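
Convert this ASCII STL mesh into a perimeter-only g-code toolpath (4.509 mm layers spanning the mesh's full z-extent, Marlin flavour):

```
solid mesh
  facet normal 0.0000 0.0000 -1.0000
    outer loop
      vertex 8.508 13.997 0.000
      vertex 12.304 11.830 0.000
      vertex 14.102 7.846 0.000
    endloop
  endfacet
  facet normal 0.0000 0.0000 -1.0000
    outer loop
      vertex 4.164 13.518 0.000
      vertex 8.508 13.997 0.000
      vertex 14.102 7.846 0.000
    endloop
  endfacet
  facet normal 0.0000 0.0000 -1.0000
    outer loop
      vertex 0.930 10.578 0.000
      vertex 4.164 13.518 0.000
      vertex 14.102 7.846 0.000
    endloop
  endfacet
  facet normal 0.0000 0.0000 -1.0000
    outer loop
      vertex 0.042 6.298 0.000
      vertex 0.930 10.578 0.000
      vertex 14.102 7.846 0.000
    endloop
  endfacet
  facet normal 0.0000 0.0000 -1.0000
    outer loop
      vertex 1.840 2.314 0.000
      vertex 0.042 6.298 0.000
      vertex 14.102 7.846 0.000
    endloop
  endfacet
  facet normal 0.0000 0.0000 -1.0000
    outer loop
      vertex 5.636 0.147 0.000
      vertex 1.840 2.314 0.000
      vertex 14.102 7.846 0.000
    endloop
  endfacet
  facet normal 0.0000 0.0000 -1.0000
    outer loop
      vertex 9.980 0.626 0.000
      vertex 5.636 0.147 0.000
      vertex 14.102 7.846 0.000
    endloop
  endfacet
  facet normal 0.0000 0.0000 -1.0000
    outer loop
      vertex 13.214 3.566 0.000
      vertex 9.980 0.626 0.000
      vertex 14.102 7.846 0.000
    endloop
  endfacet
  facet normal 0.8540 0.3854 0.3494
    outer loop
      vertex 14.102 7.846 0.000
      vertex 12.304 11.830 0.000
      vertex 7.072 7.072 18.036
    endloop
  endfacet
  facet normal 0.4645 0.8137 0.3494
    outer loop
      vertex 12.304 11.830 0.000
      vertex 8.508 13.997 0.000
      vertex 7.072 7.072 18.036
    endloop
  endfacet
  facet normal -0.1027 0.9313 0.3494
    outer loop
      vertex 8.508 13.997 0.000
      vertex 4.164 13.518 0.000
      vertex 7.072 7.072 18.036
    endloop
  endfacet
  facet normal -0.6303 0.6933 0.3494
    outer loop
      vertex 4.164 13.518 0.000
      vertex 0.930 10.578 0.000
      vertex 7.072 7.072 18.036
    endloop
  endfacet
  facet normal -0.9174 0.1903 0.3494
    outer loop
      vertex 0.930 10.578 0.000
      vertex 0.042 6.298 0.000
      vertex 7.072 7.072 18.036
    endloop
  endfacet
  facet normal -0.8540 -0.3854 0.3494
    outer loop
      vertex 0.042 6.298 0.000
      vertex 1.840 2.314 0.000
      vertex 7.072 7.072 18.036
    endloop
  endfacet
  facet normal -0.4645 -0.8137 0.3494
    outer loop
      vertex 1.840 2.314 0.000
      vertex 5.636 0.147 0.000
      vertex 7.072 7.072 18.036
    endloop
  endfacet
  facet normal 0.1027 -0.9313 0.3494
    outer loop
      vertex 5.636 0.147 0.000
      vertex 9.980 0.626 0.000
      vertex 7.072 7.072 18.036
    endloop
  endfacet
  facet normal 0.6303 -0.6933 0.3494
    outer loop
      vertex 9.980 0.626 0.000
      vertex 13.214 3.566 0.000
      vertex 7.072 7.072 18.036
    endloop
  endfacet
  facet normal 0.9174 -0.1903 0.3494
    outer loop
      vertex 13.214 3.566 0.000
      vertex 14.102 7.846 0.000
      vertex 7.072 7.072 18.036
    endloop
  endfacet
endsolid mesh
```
; perimeter-only toolpath
G21 ; units = mm
G90 ; absolute positioning
G28 ; home
; layer 1
G0 Z4.509
G0 X12.345 Y7.652
G1 X10.996 Y10.641
G1 X8.149 Y12.266
G1 X4.891 Y11.907
G1 X2.466 Y9.701
G1 X1.800 Y6.491
G1 X3.148 Y3.503
G1 X5.995 Y1.878
G1 X9.253 Y2.237
G1 X11.679 Y4.442
G1 X12.345 Y7.652
; layer 2
G0 Z9.018
G0 X10.587 Y7.459
G1 X9.688 Y9.451
G1 X7.790 Y10.534
G1 X5.618 Y10.295
G1 X4.001 Y8.825
G1 X3.557 Y6.685
G1 X4.456 Y4.693
G1 X6.354 Y3.610
G1 X8.526 Y3.849
G1 X10.143 Y5.319
G1 X10.587 Y7.459
; layer 3
G0 Z13.527
G0 X8.829 Y7.266
G1 X8.380 Y8.261
G1 X7.431 Y8.803
G1 X6.345 Y8.684
G1 X5.537 Y7.949
G1 X5.315 Y6.879
G1 X5.764 Y5.883
G1 X6.713 Y5.341
G1 X7.799 Y5.461
G1 X8.607 Y6.196
G1 X8.829 Y7.266
M2 ; end

The solid is a regular 10-sided pyramid, base circumscribed radius ≈ 7.07 mm, apex at z ≈ 18 mm. Slicing at Δz = 4.509 mm — 4 equal slices spanning the solid's height, so layer i sits at z = i·h/4 — gives 3 non-empty perimeters. Each is a 10-segment closed polygon; G0 lifts to the layer z and rapids to the start vertex, then G1 traces the edges. The cross-section shrinks linearly with z (the slice at the apex is degenerate and omitted).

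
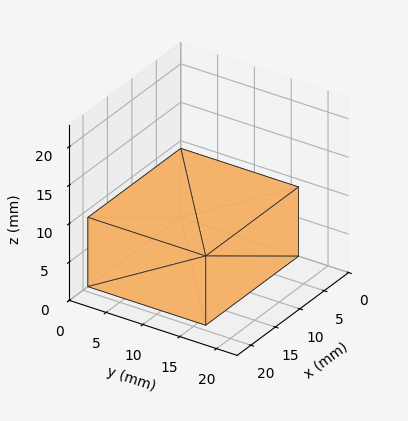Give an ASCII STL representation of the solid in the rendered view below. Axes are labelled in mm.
Reading the render: the shape is a rectangular box, roughly 19 × 16 mm footprint and 9 mm tall (dimensions read to the nearest mm from the axis ticks). For the STL, each face is triangulated and given an outward normal.

solid part
  facet normal 0.0000 0.0000 -1.0000
    outer loop
      vertex 19.000 16.000 0.000
      vertex 19.000 0.000 0.000
      vertex 0.000 0.000 0.000
    endloop
  endfacet
  facet normal 0.0000 0.0000 -1.0000
    outer loop
      vertex 0.000 16.000 0.000
      vertex 19.000 16.000 0.000
      vertex 0.000 0.000 0.000
    endloop
  endfacet
  facet normal 0.0000 0.0000 1.0000
    outer loop
      vertex 0.000 0.000 9.000
      vertex 19.000 0.000 9.000
      vertex 19.000 16.000 9.000
    endloop
  endfacet
  facet normal 0.0000 0.0000 1.0000
    outer loop
      vertex 0.000 0.000 9.000
      vertex 19.000 16.000 9.000
      vertex 0.000 16.000 9.000
    endloop
  endfacet
  facet normal 0.0000 -1.0000 0.0000
    outer loop
      vertex 0.000 0.000 0.000
      vertex 19.000 0.000 0.000
      vertex 19.000 0.000 9.000
    endloop
  endfacet
  facet normal 0.0000 -1.0000 0.0000
    outer loop
      vertex 0.000 0.000 0.000
      vertex 19.000 0.000 9.000
      vertex 0.000 0.000 9.000
    endloop
  endfacet
  facet normal 0.0000 1.0000 0.0000
    outer loop
      vertex 19.000 16.000 9.000
      vertex 19.000 16.000 0.000
      vertex 0.000 16.000 0.000
    endloop
  endfacet
  facet normal 0.0000 1.0000 0.0000
    outer loop
      vertex 0.000 16.000 9.000
      vertex 19.000 16.000 9.000
      vertex 0.000 16.000 0.000
    endloop
  endfacet
  facet normal -1.0000 0.0000 0.0000
    outer loop
      vertex 0.000 16.000 9.000
      vertex 0.000 16.000 0.000
      vertex 0.000 0.000 0.000
    endloop
  endfacet
  facet normal -1.0000 0.0000 0.0000
    outer loop
      vertex 0.000 0.000 9.000
      vertex 0.000 16.000 9.000
      vertex 0.000 0.000 0.000
    endloop
  endfacet
  facet normal 1.0000 0.0000 0.0000
    outer loop
      vertex 19.000 0.000 0.000
      vertex 19.000 16.000 0.000
      vertex 19.000 16.000 9.000
    endloop
  endfacet
  facet normal 1.0000 0.0000 0.0000
    outer loop
      vertex 19.000 0.000 0.000
      vertex 19.000 16.000 9.000
      vertex 19.000 0.000 9.000
    endloop
  endfacet
endsolid part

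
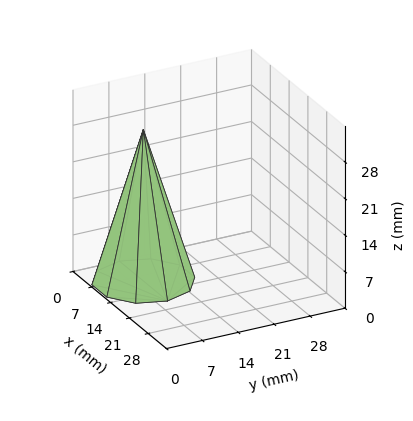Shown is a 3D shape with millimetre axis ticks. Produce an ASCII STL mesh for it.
Reading the render: the shape is a regular 10-sided pyramid, base circumscribed radius ≈ 9 mm, apex at z ≈ 29 mm (dimensions read to the nearest mm from the axis ticks). For the STL, each face is triangulated and given an outward normal.

solid part
  facet normal 0.0000 0.0000 -1.0000
    outer loop
      vertex 11.78 17.56 0.00
      vertex 16.28 14.29 0.00
      vertex 18.00 9.00 0.00
    endloop
  endfacet
  facet normal 0.0000 0.0000 -1.0000
    outer loop
      vertex 6.22 17.56 0.00
      vertex 11.78 17.56 0.00
      vertex 18.00 9.00 0.00
    endloop
  endfacet
  facet normal 0.0000 0.0000 -1.0000
    outer loop
      vertex 1.72 14.29 0.00
      vertex 6.22 17.56 0.00
      vertex 18.00 9.00 0.00
    endloop
  endfacet
  facet normal 0.0000 0.0000 -1.0000
    outer loop
      vertex 0.00 9.00 0.00
      vertex 1.72 14.29 0.00
      vertex 18.00 9.00 0.00
    endloop
  endfacet
  facet normal 0.0000 0.0000 -1.0000
    outer loop
      vertex 1.72 3.71 0.00
      vertex 0.00 9.00 0.00
      vertex 18.00 9.00 0.00
    endloop
  endfacet
  facet normal 0.0000 0.0000 -1.0000
    outer loop
      vertex 6.22 0.44 0.00
      vertex 1.72 3.71 0.00
      vertex 18.00 9.00 0.00
    endloop
  endfacet
  facet normal 0.0000 0.0000 -1.0000
    outer loop
      vertex 11.78 0.44 0.00
      vertex 6.22 0.44 0.00
      vertex 18.00 9.00 0.00
    endloop
  endfacet
  facet normal 0.0000 0.0000 -1.0000
    outer loop
      vertex 16.28 3.71 0.00
      vertex 11.78 0.44 0.00
      vertex 18.00 9.00 0.00
    endloop
  endfacet
  facet normal 0.9121 0.2966 0.2831
    outer loop
      vertex 18.00 9.00 0.00
      vertex 16.28 14.29 0.00
      vertex 9.00 9.00 29.00
    endloop
  endfacet
  facet normal 0.5638 0.7759 0.2831
    outer loop
      vertex 16.28 14.29 0.00
      vertex 11.78 17.56 0.00
      vertex 9.00 9.00 29.00
    endloop
  endfacet
  facet normal 0.0000 0.9591 0.2831
    outer loop
      vertex 11.78 17.56 0.00
      vertex 6.22 17.56 0.00
      vertex 9.00 9.00 29.00
    endloop
  endfacet
  facet normal -0.5638 0.7759 0.2831
    outer loop
      vertex 6.22 17.56 0.00
      vertex 1.72 14.29 0.00
      vertex 9.00 9.00 29.00
    endloop
  endfacet
  facet normal -0.9121 0.2966 0.2831
    outer loop
      vertex 1.72 14.29 0.00
      vertex 0.00 9.00 0.00
      vertex 9.00 9.00 29.00
    endloop
  endfacet
  facet normal -0.9121 -0.2966 0.2831
    outer loop
      vertex 0.00 9.00 0.00
      vertex 1.72 3.71 0.00
      vertex 9.00 9.00 29.00
    endloop
  endfacet
  facet normal -0.5638 -0.7759 0.2831
    outer loop
      vertex 1.72 3.71 0.00
      vertex 6.22 0.44 0.00
      vertex 9.00 9.00 29.00
    endloop
  endfacet
  facet normal 0.0000 -0.9591 0.2831
    outer loop
      vertex 6.22 0.44 0.00
      vertex 11.78 0.44 0.00
      vertex 9.00 9.00 29.00
    endloop
  endfacet
  facet normal 0.5638 -0.7759 0.2831
    outer loop
      vertex 11.78 0.44 0.00
      vertex 16.28 3.71 0.00
      vertex 9.00 9.00 29.00
    endloop
  endfacet
  facet normal 0.9121 -0.2966 0.2831
    outer loop
      vertex 16.28 3.71 0.00
      vertex 18.00 9.00 0.00
      vertex 9.00 9.00 29.00
    endloop
  endfacet
endsolid part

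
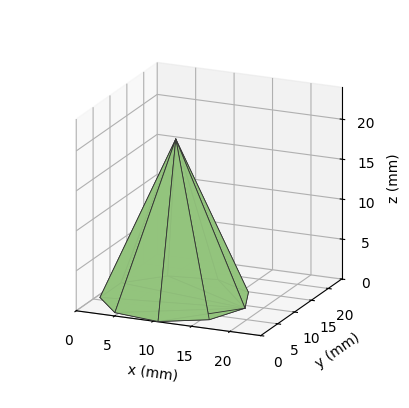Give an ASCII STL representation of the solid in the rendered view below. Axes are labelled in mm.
Reading the render: the shape is a regular 9-sided pyramid, base circumscribed radius ≈ 9 mm, apex at z ≈ 20 mm (dimensions read to the nearest mm from the axis ticks). For the STL, each face is triangulated and given an outward normal.

solid part
  facet normal 0.0000 0.0000 -1.0000
    outer loop
      vertex 10.6 17.9 0.0
      vertex 15.9 14.8 0.0
      vertex 18.0 9.0 0.0
    endloop
  endfacet
  facet normal 0.0000 0.0000 -1.0000
    outer loop
      vertex 4.5 16.8 0.0
      vertex 10.6 17.9 0.0
      vertex 18.0 9.0 0.0
    endloop
  endfacet
  facet normal 0.0000 0.0000 -1.0000
    outer loop
      vertex 0.5 12.1 0.0
      vertex 4.5 16.8 0.0
      vertex 18.0 9.0 0.0
    endloop
  endfacet
  facet normal 0.0000 0.0000 -1.0000
    outer loop
      vertex 0.5 5.9 0.0
      vertex 0.5 12.1 0.0
      vertex 18.0 9.0 0.0
    endloop
  endfacet
  facet normal 0.0000 0.0000 -1.0000
    outer loop
      vertex 4.5 1.2 0.0
      vertex 0.5 5.9 0.0
      vertex 18.0 9.0 0.0
    endloop
  endfacet
  facet normal 0.0000 0.0000 -1.0000
    outer loop
      vertex 10.6 0.1 0.0
      vertex 4.5 1.2 0.0
      vertex 18.0 9.0 0.0
    endloop
  endfacet
  facet normal 0.0000 0.0000 -1.0000
    outer loop
      vertex 15.9 3.2 0.0
      vertex 10.6 0.1 0.0
      vertex 18.0 9.0 0.0
    endloop
  endfacet
  facet normal 0.8659 0.3135 0.3897
    outer loop
      vertex 18.0 9.0 0.0
      vertex 15.9 14.8 0.0
      vertex 9.0 9.0 20.0
    endloop
  endfacet
  facet normal 0.4647 0.7946 0.3908
    outer loop
      vertex 15.9 14.8 0.0
      vertex 10.6 17.9 0.0
      vertex 9.0 9.0 20.0
    endloop
  endfacet
  facet normal -0.1634 0.9061 0.3902
    outer loop
      vertex 10.6 17.9 0.0
      vertex 4.5 16.8 0.0
      vertex 9.0 9.0 20.0
    endloop
  endfacet
  facet normal -0.7011 0.5967 0.3904
    outer loop
      vertex 4.5 16.8 0.0
      vertex 0.5 12.1 0.0
      vertex 9.0 9.0 20.0
    endloop
  endfacet
  facet normal -0.9203 0.0000 0.3911
    outer loop
      vertex 0.5 12.1 0.0
      vertex 0.5 5.9 0.0
      vertex 9.0 9.0 20.0
    endloop
  endfacet
  facet normal -0.7011 -0.5967 0.3904
    outer loop
      vertex 0.5 5.9 0.0
      vertex 4.5 1.2 0.0
      vertex 9.0 9.0 20.0
    endloop
  endfacet
  facet normal -0.1634 -0.9061 0.3902
    outer loop
      vertex 4.5 1.2 0.0
      vertex 10.6 0.1 0.0
      vertex 9.0 9.0 20.0
    endloop
  endfacet
  facet normal 0.4647 -0.7946 0.3908
    outer loop
      vertex 10.6 0.1 0.0
      vertex 15.9 3.2 0.0
      vertex 9.0 9.0 20.0
    endloop
  endfacet
  facet normal 0.8659 -0.3135 0.3897
    outer loop
      vertex 15.9 3.2 0.0
      vertex 18.0 9.0 0.0
      vertex 9.0 9.0 20.0
    endloop
  endfacet
endsolid part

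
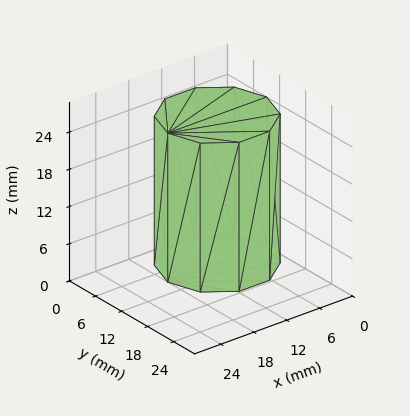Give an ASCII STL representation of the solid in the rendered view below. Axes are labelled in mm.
Reading the render: the shape is a regular 10-sided prism (a cylinder approximated with 10 flat sides), circumscribed radius ≈ 9 mm, height ≈ 24 mm (dimensions read to the nearest mm from the axis ticks). For the STL, each face is triangulated and given an outward normal.

solid part
  facet normal 0.0000 0.0000 -1.0000
    outer loop
      vertex 11.781 17.560 0.000
      vertex 16.281 14.290 0.000
      vertex 18.000 9.000 0.000
    endloop
  endfacet
  facet normal 0.0000 0.0000 -1.0000
    outer loop
      vertex 6.219 17.560 0.000
      vertex 11.781 17.560 0.000
      vertex 18.000 9.000 0.000
    endloop
  endfacet
  facet normal 0.0000 0.0000 -1.0000
    outer loop
      vertex 1.719 14.290 0.000
      vertex 6.219 17.560 0.000
      vertex 18.000 9.000 0.000
    endloop
  endfacet
  facet normal 0.0000 0.0000 -1.0000
    outer loop
      vertex 0.000 9.000 0.000
      vertex 1.719 14.290 0.000
      vertex 18.000 9.000 0.000
    endloop
  endfacet
  facet normal 0.0000 0.0000 -1.0000
    outer loop
      vertex 1.719 3.710 0.000
      vertex 0.000 9.000 0.000
      vertex 18.000 9.000 0.000
    endloop
  endfacet
  facet normal 0.0000 0.0000 -1.0000
    outer loop
      vertex 6.219 0.440 0.000
      vertex 1.719 3.710 0.000
      vertex 18.000 9.000 0.000
    endloop
  endfacet
  facet normal 0.0000 0.0000 -1.0000
    outer loop
      vertex 11.781 0.440 0.000
      vertex 6.219 0.440 0.000
      vertex 18.000 9.000 0.000
    endloop
  endfacet
  facet normal 0.0000 0.0000 -1.0000
    outer loop
      vertex 16.281 3.710 0.000
      vertex 11.781 0.440 0.000
      vertex 18.000 9.000 0.000
    endloop
  endfacet
  facet normal 0.0000 0.0000 1.0000
    outer loop
      vertex 18.000 9.000 24.000
      vertex 16.281 14.290 24.000
      vertex 11.781 17.560 24.000
    endloop
  endfacet
  facet normal 0.0000 0.0000 1.0000
    outer loop
      vertex 18.000 9.000 24.000
      vertex 11.781 17.560 24.000
      vertex 6.219 17.560 24.000
    endloop
  endfacet
  facet normal 0.0000 0.0000 1.0000
    outer loop
      vertex 18.000 9.000 24.000
      vertex 6.219 17.560 24.000
      vertex 1.719 14.290 24.000
    endloop
  endfacet
  facet normal 0.0000 0.0000 1.0000
    outer loop
      vertex 18.000 9.000 24.000
      vertex 1.719 14.290 24.000
      vertex 0.000 9.000 24.000
    endloop
  endfacet
  facet normal 0.0000 0.0000 1.0000
    outer loop
      vertex 18.000 9.000 24.000
      vertex 0.000 9.000 24.000
      vertex 1.719 3.710 24.000
    endloop
  endfacet
  facet normal 0.0000 0.0000 1.0000
    outer loop
      vertex 18.000 9.000 24.000
      vertex 1.719 3.710 24.000
      vertex 6.219 0.440 24.000
    endloop
  endfacet
  facet normal 0.0000 0.0000 1.0000
    outer loop
      vertex 18.000 9.000 24.000
      vertex 6.219 0.440 24.000
      vertex 11.781 0.440 24.000
    endloop
  endfacet
  facet normal 0.0000 0.0000 1.0000
    outer loop
      vertex 18.000 9.000 24.000
      vertex 11.781 0.440 24.000
      vertex 16.281 3.710 24.000
    endloop
  endfacet
  facet normal 0.9510 0.3090 0.0000
    outer loop
      vertex 18.000 9.000 0.000
      vertex 16.281 14.290 0.000
      vertex 16.281 14.290 24.000
    endloop
  endfacet
  facet normal 0.9510 0.3090 0.0000
    outer loop
      vertex 18.000 9.000 0.000
      vertex 16.281 14.290 24.000
      vertex 18.000 9.000 24.000
    endloop
  endfacet
  facet normal 0.5879 0.8090 0.0000
    outer loop
      vertex 16.281 14.290 0.000
      vertex 11.781 17.560 0.000
      vertex 11.781 17.560 24.000
    endloop
  endfacet
  facet normal 0.5879 0.8090 0.0000
    outer loop
      vertex 16.281 14.290 0.000
      vertex 11.781 17.560 24.000
      vertex 16.281 14.290 24.000
    endloop
  endfacet
  facet normal 0.0000 1.0000 0.0000
    outer loop
      vertex 11.781 17.560 0.000
      vertex 6.219 17.560 0.000
      vertex 6.219 17.560 24.000
    endloop
  endfacet
  facet normal 0.0000 1.0000 0.0000
    outer loop
      vertex 11.781 17.560 0.000
      vertex 6.219 17.560 24.000
      vertex 11.781 17.560 24.000
    endloop
  endfacet
  facet normal -0.5879 0.8090 0.0000
    outer loop
      vertex 6.219 17.560 0.000
      vertex 1.719 14.290 0.000
      vertex 1.719 14.290 24.000
    endloop
  endfacet
  facet normal -0.5879 0.8090 0.0000
    outer loop
      vertex 6.219 17.560 0.000
      vertex 1.719 14.290 24.000
      vertex 6.219 17.560 24.000
    endloop
  endfacet
  facet normal -0.9510 0.3090 0.0000
    outer loop
      vertex 1.719 14.290 0.000
      vertex 0.000 9.000 0.000
      vertex 0.000 9.000 24.000
    endloop
  endfacet
  facet normal -0.9510 0.3090 0.0000
    outer loop
      vertex 1.719 14.290 0.000
      vertex 0.000 9.000 24.000
      vertex 1.719 14.290 24.000
    endloop
  endfacet
  facet normal -0.9510 -0.3090 0.0000
    outer loop
      vertex 0.000 9.000 0.000
      vertex 1.719 3.710 0.000
      vertex 1.719 3.710 24.000
    endloop
  endfacet
  facet normal -0.9510 -0.3090 0.0000
    outer loop
      vertex 0.000 9.000 0.000
      vertex 1.719 3.710 24.000
      vertex 0.000 9.000 24.000
    endloop
  endfacet
  facet normal -0.5879 -0.8090 0.0000
    outer loop
      vertex 1.719 3.710 0.000
      vertex 6.219 0.440 0.000
      vertex 6.219 0.440 24.000
    endloop
  endfacet
  facet normal -0.5879 -0.8090 0.0000
    outer loop
      vertex 1.719 3.710 0.000
      vertex 6.219 0.440 24.000
      vertex 1.719 3.710 24.000
    endloop
  endfacet
  facet normal 0.0000 -1.0000 0.0000
    outer loop
      vertex 6.219 0.440 0.000
      vertex 11.781 0.440 0.000
      vertex 11.781 0.440 24.000
    endloop
  endfacet
  facet normal 0.0000 -1.0000 0.0000
    outer loop
      vertex 6.219 0.440 0.000
      vertex 11.781 0.440 24.000
      vertex 6.219 0.440 24.000
    endloop
  endfacet
  facet normal 0.5879 -0.8090 0.0000
    outer loop
      vertex 11.781 0.440 0.000
      vertex 16.281 3.710 0.000
      vertex 16.281 3.710 24.000
    endloop
  endfacet
  facet normal 0.5879 -0.8090 0.0000
    outer loop
      vertex 11.781 0.440 0.000
      vertex 16.281 3.710 24.000
      vertex 11.781 0.440 24.000
    endloop
  endfacet
  facet normal 0.9510 -0.3090 0.0000
    outer loop
      vertex 16.281 3.710 0.000
      vertex 18.000 9.000 0.000
      vertex 18.000 9.000 24.000
    endloop
  endfacet
  facet normal 0.9510 -0.3090 0.0000
    outer loop
      vertex 16.281 3.710 0.000
      vertex 18.000 9.000 24.000
      vertex 16.281 3.710 24.000
    endloop
  endfacet
endsolid part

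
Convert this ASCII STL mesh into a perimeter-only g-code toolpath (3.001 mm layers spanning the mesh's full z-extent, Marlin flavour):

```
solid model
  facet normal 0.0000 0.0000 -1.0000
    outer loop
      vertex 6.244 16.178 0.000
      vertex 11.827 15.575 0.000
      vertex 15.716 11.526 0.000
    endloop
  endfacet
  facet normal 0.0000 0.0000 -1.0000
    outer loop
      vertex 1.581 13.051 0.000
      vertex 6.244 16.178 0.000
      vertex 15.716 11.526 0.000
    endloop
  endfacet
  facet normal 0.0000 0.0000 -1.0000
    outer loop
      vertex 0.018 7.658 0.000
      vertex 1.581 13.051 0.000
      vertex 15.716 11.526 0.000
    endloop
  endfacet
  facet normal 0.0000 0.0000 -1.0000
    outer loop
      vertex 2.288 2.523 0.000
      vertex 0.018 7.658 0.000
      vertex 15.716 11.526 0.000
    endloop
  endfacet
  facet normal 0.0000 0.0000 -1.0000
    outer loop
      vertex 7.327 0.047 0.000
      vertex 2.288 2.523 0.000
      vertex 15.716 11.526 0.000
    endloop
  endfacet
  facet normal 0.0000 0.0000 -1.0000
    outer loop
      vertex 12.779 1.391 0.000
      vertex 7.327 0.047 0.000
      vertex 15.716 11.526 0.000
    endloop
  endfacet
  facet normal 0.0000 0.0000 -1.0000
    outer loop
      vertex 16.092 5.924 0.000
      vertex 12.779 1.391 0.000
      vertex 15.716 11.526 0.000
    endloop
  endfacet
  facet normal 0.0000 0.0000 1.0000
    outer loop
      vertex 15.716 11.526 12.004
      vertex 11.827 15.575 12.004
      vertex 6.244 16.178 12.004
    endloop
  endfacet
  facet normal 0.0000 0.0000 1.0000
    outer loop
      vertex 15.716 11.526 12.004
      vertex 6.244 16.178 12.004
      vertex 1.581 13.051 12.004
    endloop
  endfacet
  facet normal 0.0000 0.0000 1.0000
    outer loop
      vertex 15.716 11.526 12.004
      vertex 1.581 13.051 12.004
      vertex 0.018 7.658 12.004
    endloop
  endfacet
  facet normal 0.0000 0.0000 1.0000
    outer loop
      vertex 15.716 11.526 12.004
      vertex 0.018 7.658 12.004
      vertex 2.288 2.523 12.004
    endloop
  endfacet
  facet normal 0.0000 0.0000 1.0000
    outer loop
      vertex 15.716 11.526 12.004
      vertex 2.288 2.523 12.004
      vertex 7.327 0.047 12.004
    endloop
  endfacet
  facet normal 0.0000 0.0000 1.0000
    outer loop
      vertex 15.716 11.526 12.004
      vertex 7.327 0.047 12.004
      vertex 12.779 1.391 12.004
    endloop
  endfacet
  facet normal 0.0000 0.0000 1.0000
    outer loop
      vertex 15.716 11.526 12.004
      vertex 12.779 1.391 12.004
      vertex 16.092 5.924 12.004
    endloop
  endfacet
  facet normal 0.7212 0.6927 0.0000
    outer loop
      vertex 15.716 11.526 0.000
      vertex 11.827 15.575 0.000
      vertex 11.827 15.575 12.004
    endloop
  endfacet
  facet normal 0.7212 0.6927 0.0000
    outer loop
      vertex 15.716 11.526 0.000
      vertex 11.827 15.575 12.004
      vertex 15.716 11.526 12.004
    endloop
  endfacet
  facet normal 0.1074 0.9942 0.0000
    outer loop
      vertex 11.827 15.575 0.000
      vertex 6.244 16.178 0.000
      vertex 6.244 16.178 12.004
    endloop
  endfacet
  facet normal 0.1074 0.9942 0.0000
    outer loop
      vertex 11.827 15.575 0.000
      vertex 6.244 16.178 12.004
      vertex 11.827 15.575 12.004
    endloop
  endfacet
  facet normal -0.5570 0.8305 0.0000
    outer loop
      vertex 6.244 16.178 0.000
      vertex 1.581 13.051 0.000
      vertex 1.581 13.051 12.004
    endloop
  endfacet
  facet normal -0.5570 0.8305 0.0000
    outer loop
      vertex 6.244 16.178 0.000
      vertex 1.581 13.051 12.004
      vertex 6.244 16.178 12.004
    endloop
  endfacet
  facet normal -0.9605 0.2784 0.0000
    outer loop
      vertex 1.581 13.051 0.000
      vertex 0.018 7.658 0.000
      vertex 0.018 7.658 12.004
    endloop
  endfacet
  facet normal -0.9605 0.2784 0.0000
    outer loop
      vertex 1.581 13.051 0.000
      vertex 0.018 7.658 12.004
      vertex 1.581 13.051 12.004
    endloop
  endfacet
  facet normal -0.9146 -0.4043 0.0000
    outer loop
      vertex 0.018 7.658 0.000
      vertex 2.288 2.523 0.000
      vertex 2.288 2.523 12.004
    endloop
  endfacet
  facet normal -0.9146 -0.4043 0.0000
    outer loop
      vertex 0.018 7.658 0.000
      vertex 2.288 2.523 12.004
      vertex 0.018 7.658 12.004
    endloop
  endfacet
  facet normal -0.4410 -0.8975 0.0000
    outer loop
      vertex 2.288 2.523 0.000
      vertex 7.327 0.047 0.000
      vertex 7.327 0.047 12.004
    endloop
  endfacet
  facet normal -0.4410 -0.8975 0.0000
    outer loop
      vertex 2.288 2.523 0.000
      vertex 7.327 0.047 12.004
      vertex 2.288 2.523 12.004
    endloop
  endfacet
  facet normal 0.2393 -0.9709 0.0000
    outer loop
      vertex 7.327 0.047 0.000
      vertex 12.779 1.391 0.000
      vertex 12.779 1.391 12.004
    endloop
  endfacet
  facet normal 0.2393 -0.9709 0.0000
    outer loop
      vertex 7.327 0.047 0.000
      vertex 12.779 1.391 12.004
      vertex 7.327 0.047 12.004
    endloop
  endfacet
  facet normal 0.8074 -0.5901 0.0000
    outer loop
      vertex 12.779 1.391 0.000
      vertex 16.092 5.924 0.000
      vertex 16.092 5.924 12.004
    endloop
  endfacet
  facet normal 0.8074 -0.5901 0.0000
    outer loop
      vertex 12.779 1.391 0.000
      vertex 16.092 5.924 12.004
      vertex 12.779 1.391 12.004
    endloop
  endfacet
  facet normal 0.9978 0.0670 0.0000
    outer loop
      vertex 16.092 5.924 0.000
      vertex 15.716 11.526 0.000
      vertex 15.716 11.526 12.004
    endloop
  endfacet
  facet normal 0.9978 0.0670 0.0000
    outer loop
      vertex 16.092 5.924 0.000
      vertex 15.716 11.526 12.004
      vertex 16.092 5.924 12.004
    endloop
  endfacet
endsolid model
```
; perimeter-only toolpath
G21 ; units = mm
G90 ; absolute positioning
G28 ; home
; layer 1
G0 Z3.001
G0 X15.716 Y11.526
G1 X11.827 Y15.575
G1 X6.244 Y16.178
G1 X1.581 Y13.051
G1 X0.018 Y7.658
G1 X2.288 Y2.523
G1 X7.327 Y0.047
G1 X12.779 Y1.391
G1 X16.092 Y5.924
G1 X15.716 Y11.526
; layer 2
G0 Z6.002
G0 X15.716 Y11.526
G1 X11.827 Y15.575
G1 X6.244 Y16.178
G1 X1.581 Y13.051
G1 X0.018 Y7.658
G1 X2.288 Y2.523
G1 X7.327 Y0.047
G1 X12.779 Y1.391
G1 X16.092 Y5.924
G1 X15.716 Y11.526
; layer 3
G0 Z9.003
G0 X15.716 Y11.526
G1 X11.827 Y15.575
G1 X6.244 Y16.178
G1 X1.581 Y13.051
G1 X0.018 Y7.658
G1 X2.288 Y2.523
G1 X7.327 Y0.047
G1 X12.779 Y1.391
G1 X16.092 Y5.924
G1 X15.716 Y11.526
; layer 4
G0 Z12.004
G0 X15.716 Y11.526
G1 X11.827 Y15.575
G1 X6.244 Y16.178
G1 X1.581 Y13.051
G1 X0.018 Y7.658
G1 X2.288 Y2.523
G1 X7.327 Y0.047
G1 X12.779 Y1.391
G1 X16.092 Y5.924
G1 X15.716 Y11.526
M2 ; end

The solid is a regular 9-sided prism (a cylinder approximated with 9 flat sides), circumscribed radius ≈ 8.21 mm, height ≈ 12 mm. Slicing at Δz = 3.001 mm — 4 equal slices spanning the solid's height, so layer i sits at z = i·h/4 — gives 4 non-empty perimeters. Each is a 9-segment closed polygon; G0 lifts to the layer z and rapids to the start vertex, then G1 traces the edges.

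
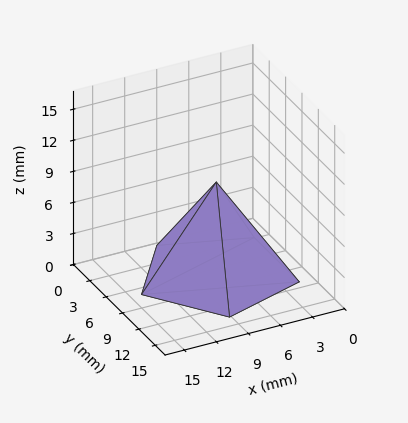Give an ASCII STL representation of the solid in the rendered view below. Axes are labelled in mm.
Reading the render: the shape is a regular 5-sided pyramid, base circumscribed radius ≈ 7 mm, apex at z ≈ 9 mm (dimensions read to the nearest mm from the axis ticks). For the STL, each face is triangulated and given an outward normal.

solid part
  facet normal 0.0000 0.0000 -1.0000
    outer loop
      vertex 1.337 11.114 0.000
      vertex 9.163 13.657 0.000
      vertex 14.000 7.000 0.000
    endloop
  endfacet
  facet normal 0.0000 0.0000 -1.0000
    outer loop
      vertex 1.337 2.886 0.000
      vertex 1.337 11.114 0.000
      vertex 14.000 7.000 0.000
    endloop
  endfacet
  facet normal 0.0000 0.0000 -1.0000
    outer loop
      vertex 9.163 0.343 0.000
      vertex 1.337 2.886 0.000
      vertex 14.000 7.000 0.000
    endloop
  endfacet
  facet normal 0.6847 0.4975 0.5326
    outer loop
      vertex 14.000 7.000 0.000
      vertex 9.163 13.657 0.000
      vertex 7.000 7.000 9.000
    endloop
  endfacet
  facet normal -0.2616 0.8050 0.5325
    outer loop
      vertex 9.163 13.657 0.000
      vertex 1.337 11.114 0.000
      vertex 7.000 7.000 9.000
    endloop
  endfacet
  facet normal -0.8464 0.0000 0.5326
    outer loop
      vertex 1.337 11.114 0.000
      vertex 1.337 2.886 0.000
      vertex 7.000 7.000 9.000
    endloop
  endfacet
  facet normal -0.2616 -0.8050 0.5325
    outer loop
      vertex 1.337 2.886 0.000
      vertex 9.163 0.343 0.000
      vertex 7.000 7.000 9.000
    endloop
  endfacet
  facet normal 0.6847 -0.4975 0.5326
    outer loop
      vertex 9.163 0.343 0.000
      vertex 14.000 7.000 0.000
      vertex 7.000 7.000 9.000
    endloop
  endfacet
endsolid part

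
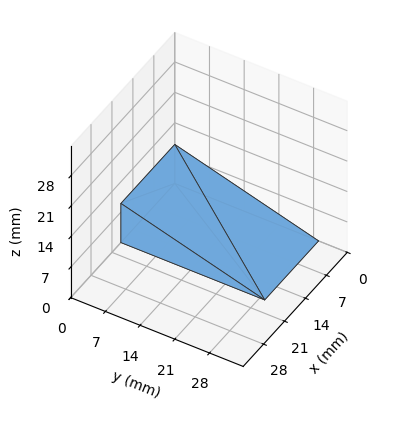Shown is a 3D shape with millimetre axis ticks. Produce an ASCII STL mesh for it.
Reading the render: the shape is a wedge (ramp): 18 × 29 mm base, rising to 9 mm along the y=0 edge and sloping linearly to z=0 at y=29 (dimensions read to the nearest mm from the axis ticks). For the STL, each face is triangulated and given an outward normal.

solid part
  facet normal 0.0000 0.0000 -1.0000
    outer loop
      vertex 18.0 29.0 0.0
      vertex 18.0 0.0 0.0
      vertex 0.0 0.0 0.0
    endloop
  endfacet
  facet normal 0.0000 0.0000 -1.0000
    outer loop
      vertex 0.0 29.0 0.0
      vertex 18.0 29.0 0.0
      vertex 0.0 0.0 0.0
    endloop
  endfacet
  facet normal 0.0000 -1.0000 0.0000
    outer loop
      vertex 0.0 0.0 0.0
      vertex 18.0 0.0 0.0
      vertex 18.0 0.0 9.0
    endloop
  endfacet
  facet normal 0.0000 -1.0000 0.0000
    outer loop
      vertex 0.0 0.0 0.0
      vertex 18.0 0.0 9.0
      vertex 0.0 0.0 9.0
    endloop
  endfacet
  facet normal 0.0000 0.2964 0.9551
    outer loop
      vertex 0.0 0.0 9.0
      vertex 18.0 0.0 9.0
      vertex 18.0 29.0 0.0
    endloop
  endfacet
  facet normal 0.0000 0.2964 0.9551
    outer loop
      vertex 0.0 0.0 9.0
      vertex 18.0 29.0 0.0
      vertex 0.0 29.0 0.0
    endloop
  endfacet
  facet normal -1.0000 0.0000 0.0000
    outer loop
      vertex 0.0 0.0 9.0
      vertex 0.0 29.0 0.0
      vertex 0.0 0.0 0.0
    endloop
  endfacet
  facet normal 1.0000 0.0000 0.0000
    outer loop
      vertex 18.0 0.0 0.0
      vertex 18.0 29.0 0.0
      vertex 18.0 0.0 9.0
    endloop
  endfacet
endsolid part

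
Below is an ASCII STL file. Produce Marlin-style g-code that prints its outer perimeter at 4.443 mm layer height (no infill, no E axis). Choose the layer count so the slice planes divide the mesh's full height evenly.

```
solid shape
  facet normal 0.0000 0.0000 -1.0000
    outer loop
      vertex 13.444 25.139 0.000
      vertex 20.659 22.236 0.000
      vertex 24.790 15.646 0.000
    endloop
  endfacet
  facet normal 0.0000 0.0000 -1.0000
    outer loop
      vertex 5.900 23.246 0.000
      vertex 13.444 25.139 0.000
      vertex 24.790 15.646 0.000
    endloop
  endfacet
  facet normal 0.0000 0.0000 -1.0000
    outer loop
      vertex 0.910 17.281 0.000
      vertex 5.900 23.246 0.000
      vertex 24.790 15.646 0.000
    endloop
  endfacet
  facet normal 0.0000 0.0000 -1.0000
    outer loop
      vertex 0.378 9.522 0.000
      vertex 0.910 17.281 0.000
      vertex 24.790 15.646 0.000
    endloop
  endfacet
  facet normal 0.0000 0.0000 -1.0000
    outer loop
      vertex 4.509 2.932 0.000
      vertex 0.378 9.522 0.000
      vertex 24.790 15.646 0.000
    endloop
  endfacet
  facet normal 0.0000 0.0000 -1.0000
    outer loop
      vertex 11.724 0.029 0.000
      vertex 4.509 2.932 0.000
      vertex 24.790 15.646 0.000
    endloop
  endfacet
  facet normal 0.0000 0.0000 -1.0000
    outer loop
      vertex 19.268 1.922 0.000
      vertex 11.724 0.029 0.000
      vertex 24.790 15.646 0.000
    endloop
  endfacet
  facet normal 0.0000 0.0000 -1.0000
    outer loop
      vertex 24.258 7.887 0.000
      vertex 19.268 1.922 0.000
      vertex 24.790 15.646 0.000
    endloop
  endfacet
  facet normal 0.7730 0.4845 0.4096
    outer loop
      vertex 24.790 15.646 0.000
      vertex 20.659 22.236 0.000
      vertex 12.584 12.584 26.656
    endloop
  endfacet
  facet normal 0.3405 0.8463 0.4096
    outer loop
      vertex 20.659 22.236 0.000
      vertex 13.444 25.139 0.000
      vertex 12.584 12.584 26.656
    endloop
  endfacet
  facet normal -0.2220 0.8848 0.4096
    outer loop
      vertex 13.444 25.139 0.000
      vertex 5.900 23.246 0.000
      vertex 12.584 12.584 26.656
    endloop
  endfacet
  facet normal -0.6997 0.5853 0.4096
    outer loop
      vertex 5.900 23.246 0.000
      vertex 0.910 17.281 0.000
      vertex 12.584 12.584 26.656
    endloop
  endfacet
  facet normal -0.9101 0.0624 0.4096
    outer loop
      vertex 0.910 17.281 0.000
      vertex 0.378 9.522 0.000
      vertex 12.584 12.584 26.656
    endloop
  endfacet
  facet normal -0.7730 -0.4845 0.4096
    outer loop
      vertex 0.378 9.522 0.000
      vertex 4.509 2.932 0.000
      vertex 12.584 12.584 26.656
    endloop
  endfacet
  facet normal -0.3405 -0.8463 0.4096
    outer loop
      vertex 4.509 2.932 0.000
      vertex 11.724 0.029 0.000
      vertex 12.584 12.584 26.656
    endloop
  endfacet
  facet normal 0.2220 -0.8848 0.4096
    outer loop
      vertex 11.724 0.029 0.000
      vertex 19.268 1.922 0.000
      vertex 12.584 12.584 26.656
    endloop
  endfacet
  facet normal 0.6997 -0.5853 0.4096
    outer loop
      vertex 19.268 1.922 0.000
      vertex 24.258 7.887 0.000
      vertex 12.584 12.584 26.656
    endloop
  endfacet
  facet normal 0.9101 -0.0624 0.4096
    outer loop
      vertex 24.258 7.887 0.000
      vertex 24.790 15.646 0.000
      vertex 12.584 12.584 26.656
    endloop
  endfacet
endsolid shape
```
; perimeter-only toolpath
G21 ; units = mm
G90 ; absolute positioning
G28 ; home
; layer 1
G0 Z4.443
G0 X22.756 Y15.136
G1 X19.313 Y20.627
G1 X13.301 Y23.046
G1 X7.014 Y21.469
G1 X2.856 Y16.498
G1 X2.412 Y10.032
G1 X5.855 Y4.541
G1 X11.867 Y2.122
G1 X18.154 Y3.699
G1 X22.312 Y8.670
G1 X22.756 Y15.136
; layer 2
G0 Z8.885
G0 X20.721 Y14.625
G1 X17.967 Y19.019
G1 X13.157 Y20.954
G1 X8.128 Y19.692
G1 X4.801 Y15.715
G1 X4.447 Y10.543
G1 X7.201 Y6.149
G1 X12.011 Y4.214
G1 X17.040 Y5.476
G1 X20.367 Y9.453
G1 X20.721 Y14.625
; layer 3
G0 Z13.328
G0 X18.687 Y14.115
G1 X16.621 Y17.410
G1 X13.014 Y18.861
G1 X9.242 Y17.915
G1 X6.747 Y14.932
G1 X6.481 Y11.053
G1 X8.546 Y7.758
G1 X12.154 Y6.306
G1 X15.926 Y7.253
G1 X18.421 Y10.236
G1 X18.687 Y14.115
; layer 4
G0 Z17.771
G0 X16.653 Y13.605
G1 X15.276 Y15.801
G1 X12.871 Y16.769
G1 X10.356 Y16.138
G1 X8.693 Y14.150
G1 X8.515 Y11.563
G1 X9.892 Y9.367
G1 X12.297 Y8.399
G1 X14.812 Y9.030
G1 X16.475 Y11.018
G1 X16.653 Y13.605
; layer 5
G0 Z22.213
G0 X14.618 Y13.094
G1 X13.930 Y14.193
G1 X12.727 Y14.676
G1 X11.470 Y14.361
G1 X10.638 Y13.367
G1 X10.550 Y12.074
G1 X11.238 Y10.975
G1 X12.441 Y10.492
G1 X13.698 Y10.807
G1 X14.530 Y11.801
G1 X14.618 Y13.094
M2 ; end

The solid is a regular 10-sided pyramid, base circumscribed radius ≈ 12.6 mm, apex at z ≈ 26.7 mm. Slicing at Δz = 4.443 mm — 6 equal slices spanning the solid's height, so layer i sits at z = i·h/6 — gives 5 non-empty perimeters. Each is a 10-segment closed polygon; G0 lifts to the layer z and rapids to the start vertex, then G1 traces the edges. The cross-section shrinks linearly with z (the slice at the apex is degenerate and omitted).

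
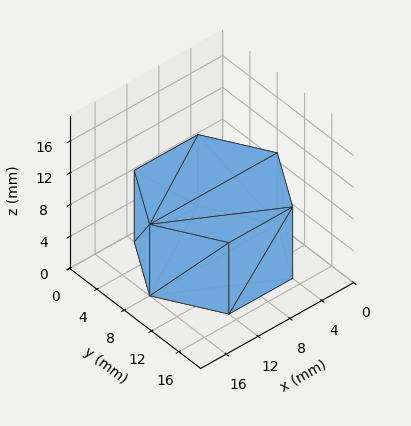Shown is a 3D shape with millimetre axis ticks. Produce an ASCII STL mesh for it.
Reading the render: the shape is a regular 6-sided prism (a cylinder approximated with 6 flat sides), circumscribed radius ≈ 8 mm, height ≈ 9 mm (dimensions read to the nearest mm from the axis ticks). For the STL, each face is triangulated and given an outward normal.

solid part
  facet normal 0.0000 0.0000 -1.0000
    outer loop
      vertex 4.00 14.93 0.00
      vertex 12.00 14.93 0.00
      vertex 16.00 8.00 0.00
    endloop
  endfacet
  facet normal 0.0000 0.0000 -1.0000
    outer loop
      vertex 0.00 8.00 0.00
      vertex 4.00 14.93 0.00
      vertex 16.00 8.00 0.00
    endloop
  endfacet
  facet normal 0.0000 0.0000 -1.0000
    outer loop
      vertex 4.00 1.07 0.00
      vertex 0.00 8.00 0.00
      vertex 16.00 8.00 0.00
    endloop
  endfacet
  facet normal 0.0000 0.0000 -1.0000
    outer loop
      vertex 12.00 1.07 0.00
      vertex 4.00 1.07 0.00
      vertex 16.00 8.00 0.00
    endloop
  endfacet
  facet normal 0.0000 0.0000 1.0000
    outer loop
      vertex 16.00 8.00 9.00
      vertex 12.00 14.93 9.00
      vertex 4.00 14.93 9.00
    endloop
  endfacet
  facet normal 0.0000 0.0000 1.0000
    outer loop
      vertex 16.00 8.00 9.00
      vertex 4.00 14.93 9.00
      vertex 0.00 8.00 9.00
    endloop
  endfacet
  facet normal 0.0000 0.0000 1.0000
    outer loop
      vertex 16.00 8.00 9.00
      vertex 0.00 8.00 9.00
      vertex 4.00 1.07 9.00
    endloop
  endfacet
  facet normal 0.0000 0.0000 1.0000
    outer loop
      vertex 16.00 8.00 9.00
      vertex 4.00 1.07 9.00
      vertex 12.00 1.07 9.00
    endloop
  endfacet
  facet normal 0.8661 0.4999 0.0000
    outer loop
      vertex 16.00 8.00 0.00
      vertex 12.00 14.93 0.00
      vertex 12.00 14.93 9.00
    endloop
  endfacet
  facet normal 0.8661 0.4999 0.0000
    outer loop
      vertex 16.00 8.00 0.00
      vertex 12.00 14.93 9.00
      vertex 16.00 8.00 9.00
    endloop
  endfacet
  facet normal 0.0000 1.0000 0.0000
    outer loop
      vertex 12.00 14.93 0.00
      vertex 4.00 14.93 0.00
      vertex 4.00 14.93 9.00
    endloop
  endfacet
  facet normal 0.0000 1.0000 0.0000
    outer loop
      vertex 12.00 14.93 0.00
      vertex 4.00 14.93 9.00
      vertex 12.00 14.93 9.00
    endloop
  endfacet
  facet normal -0.8661 0.4999 0.0000
    outer loop
      vertex 4.00 14.93 0.00
      vertex 0.00 8.00 0.00
      vertex 0.00 8.00 9.00
    endloop
  endfacet
  facet normal -0.8661 0.4999 0.0000
    outer loop
      vertex 4.00 14.93 0.00
      vertex 0.00 8.00 9.00
      vertex 4.00 14.93 9.00
    endloop
  endfacet
  facet normal -0.8661 -0.4999 0.0000
    outer loop
      vertex 0.00 8.00 0.00
      vertex 4.00 1.07 0.00
      vertex 4.00 1.07 9.00
    endloop
  endfacet
  facet normal -0.8661 -0.4999 0.0000
    outer loop
      vertex 0.00 8.00 0.00
      vertex 4.00 1.07 9.00
      vertex 0.00 8.00 9.00
    endloop
  endfacet
  facet normal 0.0000 -1.0000 0.0000
    outer loop
      vertex 4.00 1.07 0.00
      vertex 12.00 1.07 0.00
      vertex 12.00 1.07 9.00
    endloop
  endfacet
  facet normal 0.0000 -1.0000 0.0000
    outer loop
      vertex 4.00 1.07 0.00
      vertex 12.00 1.07 9.00
      vertex 4.00 1.07 9.00
    endloop
  endfacet
  facet normal 0.8661 -0.4999 0.0000
    outer loop
      vertex 12.00 1.07 0.00
      vertex 16.00 8.00 0.00
      vertex 16.00 8.00 9.00
    endloop
  endfacet
  facet normal 0.8661 -0.4999 0.0000
    outer loop
      vertex 12.00 1.07 0.00
      vertex 16.00 8.00 9.00
      vertex 12.00 1.07 9.00
    endloop
  endfacet
endsolid part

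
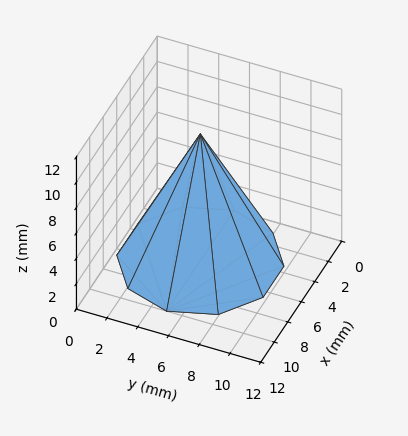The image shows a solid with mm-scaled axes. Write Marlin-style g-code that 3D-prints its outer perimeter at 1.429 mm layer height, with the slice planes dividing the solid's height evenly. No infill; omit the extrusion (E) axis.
Reading the render: the shape is a regular 10-sided pyramid, base circumscribed radius ≈ 5 mm, apex at z ≈ 10 mm (dimensions read to the nearest mm from the axis ticks). For the g-code, the solid's height is divided into equal slices at the stated Δz and each level perimeter traced with G1 moves after a G0 lift.

; perimeter-only toolpath
G21 ; units = mm
G90 ; absolute positioning
G28 ; home
; layer 1
G0 Z1.429
G0 X9.286 Y5.000
G1 X8.467 Y7.519
G1 X6.324 Y9.076
G1 X3.676 Y9.076
G1 X1.533 Y7.519
G1 X0.714 Y5.000
G1 X1.533 Y2.481
G1 X3.676 Y0.924
G1 X6.324 Y0.924
G1 X8.467 Y2.481
G1 X9.286 Y5.000
; layer 2
G0 Z2.857
G0 X8.571 Y5.000
G1 X7.889 Y7.099
G1 X6.104 Y8.396
G1 X3.896 Y8.396
G1 X2.111 Y7.099
G1 X1.429 Y5.000
G1 X2.111 Y2.901
G1 X3.896 Y1.604
G1 X6.104 Y1.604
G1 X7.889 Y2.901
G1 X8.571 Y5.000
; layer 3
G0 Z4.286
G0 X7.857 Y5.000
G1 X7.311 Y6.679
G1 X5.883 Y7.717
G1 X4.117 Y7.717
G1 X2.689 Y6.679
G1 X2.143 Y5.000
G1 X2.689 Y3.321
G1 X4.117 Y2.283
G1 X5.883 Y2.283
G1 X7.311 Y3.321
G1 X7.857 Y5.000
; layer 4
G0 Z5.714
G0 X7.143 Y5.000
G1 X6.734 Y6.260
G1 X5.662 Y7.038
G1 X4.338 Y7.038
G1 X3.266 Y6.260
G1 X2.857 Y5.000
G1 X3.266 Y3.740
G1 X4.338 Y2.962
G1 X5.662 Y2.962
G1 X6.734 Y3.740
G1 X7.143 Y5.000
; layer 5
G0 Z7.143
G0 X6.429 Y5.000
G1 X6.156 Y5.840
G1 X5.441 Y6.359
G1 X4.559 Y6.359
G1 X3.844 Y5.840
G1 X3.571 Y5.000
G1 X3.844 Y4.160
G1 X4.559 Y3.641
G1 X5.441 Y3.641
G1 X6.156 Y4.160
G1 X6.429 Y5.000
; layer 6
G0 Z8.571
G0 X5.714 Y5.000
G1 X5.578 Y5.420
G1 X5.221 Y5.679
G1 X4.779 Y5.679
G1 X4.422 Y5.420
G1 X4.286 Y5.000
G1 X4.422 Y4.580
G1 X4.779 Y4.321
G1 X5.221 Y4.321
G1 X5.578 Y4.580
G1 X5.714 Y5.000
M2 ; end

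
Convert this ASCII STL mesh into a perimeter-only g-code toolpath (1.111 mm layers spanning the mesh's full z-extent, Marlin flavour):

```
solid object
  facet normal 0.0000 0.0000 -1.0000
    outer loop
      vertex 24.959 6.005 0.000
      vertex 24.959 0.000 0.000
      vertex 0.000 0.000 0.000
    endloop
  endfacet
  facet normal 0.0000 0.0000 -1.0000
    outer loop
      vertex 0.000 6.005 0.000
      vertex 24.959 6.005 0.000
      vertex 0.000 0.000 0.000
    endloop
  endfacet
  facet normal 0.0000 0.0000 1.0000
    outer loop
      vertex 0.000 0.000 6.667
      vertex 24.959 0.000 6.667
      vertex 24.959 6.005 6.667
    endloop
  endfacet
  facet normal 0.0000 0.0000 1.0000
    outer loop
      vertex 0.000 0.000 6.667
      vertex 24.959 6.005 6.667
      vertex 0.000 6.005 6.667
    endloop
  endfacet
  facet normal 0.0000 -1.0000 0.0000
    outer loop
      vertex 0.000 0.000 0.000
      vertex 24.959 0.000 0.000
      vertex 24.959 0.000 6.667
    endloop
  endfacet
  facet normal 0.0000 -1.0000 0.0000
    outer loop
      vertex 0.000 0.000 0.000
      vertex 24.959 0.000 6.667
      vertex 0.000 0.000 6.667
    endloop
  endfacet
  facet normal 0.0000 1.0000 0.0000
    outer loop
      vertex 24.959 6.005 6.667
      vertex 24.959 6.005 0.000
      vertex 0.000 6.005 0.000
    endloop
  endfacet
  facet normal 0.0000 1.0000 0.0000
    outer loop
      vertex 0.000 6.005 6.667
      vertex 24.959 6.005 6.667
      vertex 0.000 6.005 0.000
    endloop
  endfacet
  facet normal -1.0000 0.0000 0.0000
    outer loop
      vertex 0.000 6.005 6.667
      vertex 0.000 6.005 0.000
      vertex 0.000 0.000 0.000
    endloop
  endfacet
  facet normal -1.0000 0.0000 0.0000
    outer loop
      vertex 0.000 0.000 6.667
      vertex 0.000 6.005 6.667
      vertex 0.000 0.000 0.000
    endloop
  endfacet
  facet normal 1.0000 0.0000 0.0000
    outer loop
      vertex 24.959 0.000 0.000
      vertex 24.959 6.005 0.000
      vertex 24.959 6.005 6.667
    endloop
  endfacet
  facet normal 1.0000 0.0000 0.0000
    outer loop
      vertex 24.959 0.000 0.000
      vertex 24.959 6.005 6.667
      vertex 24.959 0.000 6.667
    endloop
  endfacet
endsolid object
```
; perimeter-only toolpath
G21 ; units = mm
G90 ; absolute positioning
G28 ; home
; layer 1
G0 Z1.111
G0 X0.000 Y0.000
G1 X24.959 Y0.000
G1 X24.959 Y6.005
G1 X0.000 Y6.005
G1 X0.000 Y0.000
; layer 2
G0 Z2.222
G0 X0.000 Y0.000
G1 X24.959 Y0.000
G1 X24.959 Y6.005
G1 X0.000 Y6.005
G1 X0.000 Y0.000
; layer 3
G0 Z3.333
G0 X0.000 Y0.000
G1 X24.959 Y0.000
G1 X24.959 Y6.005
G1 X0.000 Y6.005
G1 X0.000 Y0.000
; layer 4
G0 Z4.445
G0 X0.000 Y0.000
G1 X24.959 Y0.000
G1 X24.959 Y6.005
G1 X0.000 Y6.005
G1 X0.000 Y0.000
; layer 5
G0 Z5.556
G0 X0.000 Y0.000
G1 X24.959 Y0.000
G1 X24.959 Y6.005
G1 X0.000 Y6.005
G1 X0.000 Y0.000
; layer 6
G0 Z6.667
G0 X0.000 Y0.000
G1 X24.959 Y0.000
G1 X24.959 Y6.005
G1 X0.000 Y6.005
G1 X0.000 Y0.000
M2 ; end

The solid is a rectangular box, roughly 25 × 6 mm footprint and 6.67 mm tall. Slicing at Δz = 1.111 mm — 6 equal slices spanning the solid's height, so layer i sits at z = i·h/6 — gives 6 non-empty perimeters. Each is a 4-segment closed polygon; G0 lifts to the layer z and rapids to the start vertex, then G1 traces the edges.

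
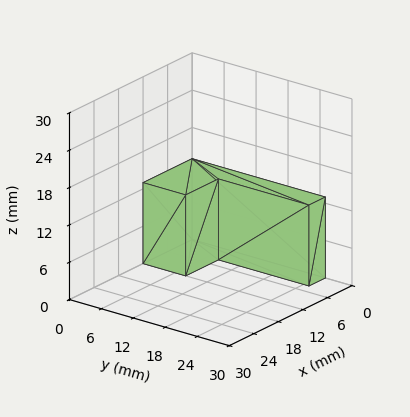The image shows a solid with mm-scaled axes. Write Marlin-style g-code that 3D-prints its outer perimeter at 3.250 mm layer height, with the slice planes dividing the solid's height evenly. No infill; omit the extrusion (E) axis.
Reading the render: the shape is an L-shaped prism: outer 12 × 25 mm, arm thicknesses ≈ 8 mm (horizontal) and 4 mm (vertical), extruded 13 mm in z (dimensions read to the nearest mm from the axis ticks). For the g-code, the solid's height is divided into equal slices at the stated Δz and each level perimeter traced with G1 moves after a G0 lift.

; perimeter-only toolpath
G21 ; units = mm
G90 ; absolute positioning
G28 ; home
; layer 1
G0 Z3.250
G0 X0.000 Y0.000
G1 X12.000 Y0.000
G1 X12.000 Y8.000
G1 X4.000 Y8.000
G1 X4.000 Y25.000
G1 X0.000 Y25.000
G1 X0.000 Y0.000
; layer 2
G0 Z6.500
G0 X0.000 Y0.000
G1 X12.000 Y0.000
G1 X12.000 Y8.000
G1 X4.000 Y8.000
G1 X4.000 Y25.000
G1 X0.000 Y25.000
G1 X0.000 Y0.000
; layer 3
G0 Z9.750
G0 X0.000 Y0.000
G1 X12.000 Y0.000
G1 X12.000 Y8.000
G1 X4.000 Y8.000
G1 X4.000 Y25.000
G1 X0.000 Y25.000
G1 X0.000 Y0.000
; layer 4
G0 Z13.000
G0 X0.000 Y0.000
G1 X12.000 Y0.000
G1 X12.000 Y8.000
G1 X4.000 Y8.000
G1 X4.000 Y25.000
G1 X0.000 Y25.000
G1 X0.000 Y0.000
M2 ; end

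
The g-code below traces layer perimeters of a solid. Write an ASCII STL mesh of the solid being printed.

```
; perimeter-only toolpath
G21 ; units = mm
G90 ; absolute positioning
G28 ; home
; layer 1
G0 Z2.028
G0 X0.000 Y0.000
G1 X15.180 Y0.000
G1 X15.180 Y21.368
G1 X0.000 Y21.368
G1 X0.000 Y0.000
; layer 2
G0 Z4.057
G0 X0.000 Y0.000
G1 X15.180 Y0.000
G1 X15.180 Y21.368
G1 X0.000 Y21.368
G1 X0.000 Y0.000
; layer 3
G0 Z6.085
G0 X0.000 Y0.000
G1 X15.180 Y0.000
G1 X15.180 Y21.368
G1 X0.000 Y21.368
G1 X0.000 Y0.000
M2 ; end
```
solid part
  facet normal 0.0000 0.0000 -1.0000
    outer loop
      vertex 15.180 21.368 0.000
      vertex 15.180 0.000 0.000
      vertex 0.000 0.000 0.000
    endloop
  endfacet
  facet normal 0.0000 0.0000 -1.0000
    outer loop
      vertex 0.000 21.368 0.000
      vertex 15.180 21.368 0.000
      vertex 0.000 0.000 0.000
    endloop
  endfacet
  facet normal 0.0000 0.0000 1.0000
    outer loop
      vertex 0.000 0.000 6.085
      vertex 15.180 0.000 6.085
      vertex 15.180 21.368 6.085
    endloop
  endfacet
  facet normal 0.0000 0.0000 1.0000
    outer loop
      vertex 0.000 0.000 6.085
      vertex 15.180 21.368 6.085
      vertex 0.000 21.368 6.085
    endloop
  endfacet
  facet normal 0.0000 -1.0000 0.0000
    outer loop
      vertex 0.000 0.000 0.000
      vertex 15.180 0.000 0.000
      vertex 15.180 0.000 6.085
    endloop
  endfacet
  facet normal 0.0000 -1.0000 0.0000
    outer loop
      vertex 0.000 0.000 0.000
      vertex 15.180 0.000 6.085
      vertex 0.000 0.000 6.085
    endloop
  endfacet
  facet normal 0.0000 1.0000 0.0000
    outer loop
      vertex 15.180 21.368 6.085
      vertex 15.180 21.368 0.000
      vertex 0.000 21.368 0.000
    endloop
  endfacet
  facet normal 0.0000 1.0000 0.0000
    outer loop
      vertex 0.000 21.368 6.085
      vertex 15.180 21.368 6.085
      vertex 0.000 21.368 0.000
    endloop
  endfacet
  facet normal -1.0000 0.0000 0.0000
    outer loop
      vertex 0.000 21.368 6.085
      vertex 0.000 21.368 0.000
      vertex 0.000 0.000 0.000
    endloop
  endfacet
  facet normal -1.0000 0.0000 0.0000
    outer loop
      vertex 0.000 0.000 6.085
      vertex 0.000 21.368 6.085
      vertex 0.000 0.000 0.000
    endloop
  endfacet
  facet normal 1.0000 0.0000 0.0000
    outer loop
      vertex 15.180 0.000 0.000
      vertex 15.180 21.368 0.000
      vertex 15.180 21.368 6.085
    endloop
  endfacet
  facet normal 1.0000 0.0000 0.0000
    outer loop
      vertex 15.180 0.000 0.000
      vertex 15.180 21.368 6.085
      vertex 15.180 0.000 6.085
    endloop
  endfacet
endsolid part

The G0 Z moves step by Δz≈2.028 mm. Every layer's G1 loop is the same polygon, so the solid is a straight extrusion of it from z=0 to z≈6.08. Closing with flat bottom and top caps and triangulating gives 12 facets — a rectangular box, roughly 15.2 × 21.4 mm footprint and 6.08 mm tall.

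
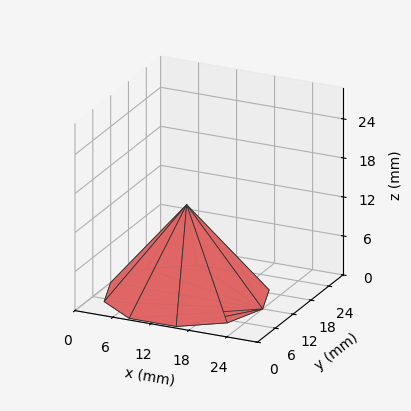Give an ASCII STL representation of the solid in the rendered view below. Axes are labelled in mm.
Reading the render: the shape is a regular 10-sided pyramid, base circumscribed radius ≈ 12 mm, apex at z ≈ 14 mm (dimensions read to the nearest mm from the axis ticks). For the STL, each face is triangulated and given an outward normal.

solid part
  facet normal 0.0000 0.0000 -1.0000
    outer loop
      vertex 15.71 23.41 0.00
      vertex 21.71 19.05 0.00
      vertex 24.00 12.00 0.00
    endloop
  endfacet
  facet normal 0.0000 0.0000 -1.0000
    outer loop
      vertex 8.29 23.41 0.00
      vertex 15.71 23.41 0.00
      vertex 24.00 12.00 0.00
    endloop
  endfacet
  facet normal 0.0000 0.0000 -1.0000
    outer loop
      vertex 2.29 19.05 0.00
      vertex 8.29 23.41 0.00
      vertex 24.00 12.00 0.00
    endloop
  endfacet
  facet normal 0.0000 0.0000 -1.0000
    outer loop
      vertex 0.00 12.00 0.00
      vertex 2.29 19.05 0.00
      vertex 24.00 12.00 0.00
    endloop
  endfacet
  facet normal 0.0000 0.0000 -1.0000
    outer loop
      vertex 2.29 4.95 0.00
      vertex 0.00 12.00 0.00
      vertex 24.00 12.00 0.00
    endloop
  endfacet
  facet normal 0.0000 0.0000 -1.0000
    outer loop
      vertex 8.29 0.59 0.00
      vertex 2.29 4.95 0.00
      vertex 24.00 12.00 0.00
    endloop
  endfacet
  facet normal 0.0000 0.0000 -1.0000
    outer loop
      vertex 15.71 0.59 0.00
      vertex 8.29 0.59 0.00
      vertex 24.00 12.00 0.00
    endloop
  endfacet
  facet normal 0.0000 0.0000 -1.0000
    outer loop
      vertex 21.71 4.95 0.00
      vertex 15.71 0.59 0.00
      vertex 24.00 12.00 0.00
    endloop
  endfacet
  facet normal 0.7372 0.2394 0.6319
    outer loop
      vertex 24.00 12.00 0.00
      vertex 21.71 19.05 0.00
      vertex 12.00 12.00 14.00
    endloop
  endfacet
  facet normal 0.4557 0.6271 0.6318
    outer loop
      vertex 21.71 19.05 0.00
      vertex 15.71 23.41 0.00
      vertex 12.00 12.00 14.00
    endloop
  endfacet
  facet normal 0.0000 0.7752 0.6318
    outer loop
      vertex 15.71 23.41 0.00
      vertex 8.29 23.41 0.00
      vertex 12.00 12.00 14.00
    endloop
  endfacet
  facet normal -0.4557 0.6271 0.6318
    outer loop
      vertex 8.29 23.41 0.00
      vertex 2.29 19.05 0.00
      vertex 12.00 12.00 14.00
    endloop
  endfacet
  facet normal -0.7372 0.2394 0.6319
    outer loop
      vertex 2.29 19.05 0.00
      vertex 0.00 12.00 0.00
      vertex 12.00 12.00 14.00
    endloop
  endfacet
  facet normal -0.7372 -0.2394 0.6319
    outer loop
      vertex 0.00 12.00 0.00
      vertex 2.29 4.95 0.00
      vertex 12.00 12.00 14.00
    endloop
  endfacet
  facet normal -0.4557 -0.6271 0.6318
    outer loop
      vertex 2.29 4.95 0.00
      vertex 8.29 0.59 0.00
      vertex 12.00 12.00 14.00
    endloop
  endfacet
  facet normal 0.0000 -0.7752 0.6318
    outer loop
      vertex 8.29 0.59 0.00
      vertex 15.71 0.59 0.00
      vertex 12.00 12.00 14.00
    endloop
  endfacet
  facet normal 0.4557 -0.6271 0.6318
    outer loop
      vertex 15.71 0.59 0.00
      vertex 21.71 4.95 0.00
      vertex 12.00 12.00 14.00
    endloop
  endfacet
  facet normal 0.7372 -0.2394 0.6319
    outer loop
      vertex 21.71 4.95 0.00
      vertex 24.00 12.00 0.00
      vertex 12.00 12.00 14.00
    endloop
  endfacet
endsolid part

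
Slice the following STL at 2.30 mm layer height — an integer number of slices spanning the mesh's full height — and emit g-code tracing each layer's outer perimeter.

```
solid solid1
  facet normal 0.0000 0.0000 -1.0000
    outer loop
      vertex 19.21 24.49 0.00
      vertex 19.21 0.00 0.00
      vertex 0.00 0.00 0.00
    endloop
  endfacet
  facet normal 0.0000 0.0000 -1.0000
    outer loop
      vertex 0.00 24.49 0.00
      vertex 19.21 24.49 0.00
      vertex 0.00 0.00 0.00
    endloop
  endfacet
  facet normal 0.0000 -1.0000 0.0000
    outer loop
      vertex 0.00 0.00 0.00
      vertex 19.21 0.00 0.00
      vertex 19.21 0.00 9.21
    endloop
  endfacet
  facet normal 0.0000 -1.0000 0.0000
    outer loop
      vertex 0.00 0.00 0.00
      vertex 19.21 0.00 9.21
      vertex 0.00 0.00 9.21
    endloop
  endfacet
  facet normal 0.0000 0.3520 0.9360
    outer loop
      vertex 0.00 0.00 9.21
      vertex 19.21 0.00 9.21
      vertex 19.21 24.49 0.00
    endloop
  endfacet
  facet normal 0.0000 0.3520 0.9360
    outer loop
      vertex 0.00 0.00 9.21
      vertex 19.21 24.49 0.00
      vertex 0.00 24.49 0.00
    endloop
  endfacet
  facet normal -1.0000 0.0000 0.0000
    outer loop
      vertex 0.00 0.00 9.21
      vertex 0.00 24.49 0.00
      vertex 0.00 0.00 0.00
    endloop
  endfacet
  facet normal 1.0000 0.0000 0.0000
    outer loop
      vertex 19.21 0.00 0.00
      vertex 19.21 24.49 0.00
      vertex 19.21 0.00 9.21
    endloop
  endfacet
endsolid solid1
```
; perimeter-only toolpath
G21 ; units = mm
G90 ; absolute positioning
G28 ; home
; layer 1
G0 Z2.30
G0 X0.00 Y0.00
G1 X19.21 Y0.00
G1 X19.21 Y18.37
G1 X0.00 Y18.37
G1 X0.00 Y0.00
; layer 2
G0 Z4.61
G0 X0.00 Y0.00
G1 X19.21 Y0.00
G1 X19.21 Y12.24
G1 X0.00 Y12.24
G1 X0.00 Y0.00
; layer 3
G0 Z6.91
G0 X0.00 Y0.00
G1 X19.21 Y0.00
G1 X19.21 Y6.12
G1 X0.00 Y6.12
G1 X0.00 Y0.00
M2 ; end

The solid is a wedge (ramp): 19.2 × 24.5 mm base, rising to 9.21 mm along the y=0 edge and sloping linearly to z=0 at y=24.5. Slicing at Δz = 2.30 mm — 4 equal slices spanning the solid's height, so layer i sits at z = i·h/4 — gives 3 non-empty perimeters. Each is a 4-segment closed polygon; G0 lifts to the layer z and rapids to the start vertex, then G1 traces the edges. The cross-section shrinks linearly with z (the slice at the apex is degenerate and omitted).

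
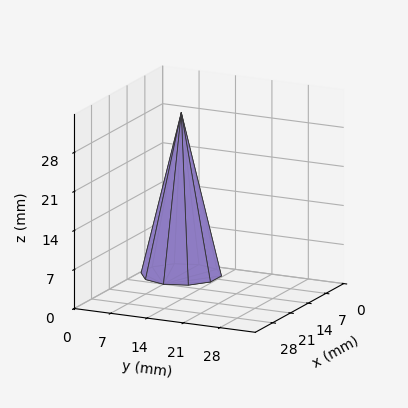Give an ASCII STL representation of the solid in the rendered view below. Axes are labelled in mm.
Reading the render: the shape is a regular 10-sided pyramid, base circumscribed radius ≈ 7 mm, apex at z ≈ 29 mm (dimensions read to the nearest mm from the axis ticks). For the STL, each face is triangulated and given an outward normal.

solid part
  facet normal 0.0000 0.0000 -1.0000
    outer loop
      vertex 9.163 13.657 0.000
      vertex 12.663 11.114 0.000
      vertex 14.000 7.000 0.000
    endloop
  endfacet
  facet normal 0.0000 0.0000 -1.0000
    outer loop
      vertex 4.837 13.657 0.000
      vertex 9.163 13.657 0.000
      vertex 14.000 7.000 0.000
    endloop
  endfacet
  facet normal 0.0000 0.0000 -1.0000
    outer loop
      vertex 1.337 11.114 0.000
      vertex 4.837 13.657 0.000
      vertex 14.000 7.000 0.000
    endloop
  endfacet
  facet normal 0.0000 0.0000 -1.0000
    outer loop
      vertex 0.000 7.000 0.000
      vertex 1.337 11.114 0.000
      vertex 14.000 7.000 0.000
    endloop
  endfacet
  facet normal 0.0000 0.0000 -1.0000
    outer loop
      vertex 1.337 2.886 0.000
      vertex 0.000 7.000 0.000
      vertex 14.000 7.000 0.000
    endloop
  endfacet
  facet normal 0.0000 0.0000 -1.0000
    outer loop
      vertex 4.837 0.343 0.000
      vertex 1.337 2.886 0.000
      vertex 14.000 7.000 0.000
    endloop
  endfacet
  facet normal 0.0000 0.0000 -1.0000
    outer loop
      vertex 9.163 0.343 0.000
      vertex 4.837 0.343 0.000
      vertex 14.000 7.000 0.000
    endloop
  endfacet
  facet normal 0.0000 0.0000 -1.0000
    outer loop
      vertex 12.663 2.886 0.000
      vertex 9.163 0.343 0.000
      vertex 14.000 7.000 0.000
    endloop
  endfacet
  facet normal 0.9269 0.3012 0.2237
    outer loop
      vertex 14.000 7.000 0.000
      vertex 12.663 11.114 0.000
      vertex 7.000 7.000 29.000
    endloop
  endfacet
  facet normal 0.5729 0.7885 0.2237
    outer loop
      vertex 12.663 11.114 0.000
      vertex 9.163 13.657 0.000
      vertex 7.000 7.000 29.000
    endloop
  endfacet
  facet normal 0.0000 0.9747 0.2237
    outer loop
      vertex 9.163 13.657 0.000
      vertex 4.837 13.657 0.000
      vertex 7.000 7.000 29.000
    endloop
  endfacet
  facet normal -0.5729 0.7885 0.2237
    outer loop
      vertex 4.837 13.657 0.000
      vertex 1.337 11.114 0.000
      vertex 7.000 7.000 29.000
    endloop
  endfacet
  facet normal -0.9269 0.3012 0.2237
    outer loop
      vertex 1.337 11.114 0.000
      vertex 0.000 7.000 0.000
      vertex 7.000 7.000 29.000
    endloop
  endfacet
  facet normal -0.9269 -0.3012 0.2237
    outer loop
      vertex 0.000 7.000 0.000
      vertex 1.337 2.886 0.000
      vertex 7.000 7.000 29.000
    endloop
  endfacet
  facet normal -0.5729 -0.7885 0.2237
    outer loop
      vertex 1.337 2.886 0.000
      vertex 4.837 0.343 0.000
      vertex 7.000 7.000 29.000
    endloop
  endfacet
  facet normal 0.0000 -0.9747 0.2237
    outer loop
      vertex 4.837 0.343 0.000
      vertex 9.163 0.343 0.000
      vertex 7.000 7.000 29.000
    endloop
  endfacet
  facet normal 0.5729 -0.7885 0.2237
    outer loop
      vertex 9.163 0.343 0.000
      vertex 12.663 2.886 0.000
      vertex 7.000 7.000 29.000
    endloop
  endfacet
  facet normal 0.9269 -0.3012 0.2237
    outer loop
      vertex 12.663 2.886 0.000
      vertex 14.000 7.000 0.000
      vertex 7.000 7.000 29.000
    endloop
  endfacet
endsolid part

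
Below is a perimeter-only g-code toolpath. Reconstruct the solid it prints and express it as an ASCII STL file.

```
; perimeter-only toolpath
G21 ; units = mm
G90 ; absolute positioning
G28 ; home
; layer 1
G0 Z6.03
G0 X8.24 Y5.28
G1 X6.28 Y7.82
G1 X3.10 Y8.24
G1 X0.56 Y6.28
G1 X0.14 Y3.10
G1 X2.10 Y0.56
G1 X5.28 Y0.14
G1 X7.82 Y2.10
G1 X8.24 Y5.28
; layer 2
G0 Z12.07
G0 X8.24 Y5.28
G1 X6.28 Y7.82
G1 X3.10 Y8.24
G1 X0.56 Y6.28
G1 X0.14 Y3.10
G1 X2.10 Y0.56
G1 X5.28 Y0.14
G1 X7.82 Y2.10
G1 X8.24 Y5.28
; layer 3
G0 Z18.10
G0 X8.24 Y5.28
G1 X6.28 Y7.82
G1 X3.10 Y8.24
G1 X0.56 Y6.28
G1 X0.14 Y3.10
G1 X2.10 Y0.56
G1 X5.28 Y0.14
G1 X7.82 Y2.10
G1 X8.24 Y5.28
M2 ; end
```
solid part
  facet normal 0.0000 0.0000 -1.0000
    outer loop
      vertex 3.10 8.24 0.00
      vertex 6.28 7.82 0.00
      vertex 8.24 5.28 0.00
    endloop
  endfacet
  facet normal 0.0000 0.0000 -1.0000
    outer loop
      vertex 0.56 6.28 0.00
      vertex 3.10 8.24 0.00
      vertex 8.24 5.28 0.00
    endloop
  endfacet
  facet normal 0.0000 0.0000 -1.0000
    outer loop
      vertex 0.14 3.10 0.00
      vertex 0.56 6.28 0.00
      vertex 8.24 5.28 0.00
    endloop
  endfacet
  facet normal 0.0000 0.0000 -1.0000
    outer loop
      vertex 2.10 0.56 0.00
      vertex 0.14 3.10 0.00
      vertex 8.24 5.28 0.00
    endloop
  endfacet
  facet normal 0.0000 0.0000 -1.0000
    outer loop
      vertex 5.28 0.14 0.00
      vertex 2.10 0.56 0.00
      vertex 8.24 5.28 0.00
    endloop
  endfacet
  facet normal 0.0000 0.0000 -1.0000
    outer loop
      vertex 7.82 2.10 0.00
      vertex 5.28 0.14 0.00
      vertex 8.24 5.28 0.00
    endloop
  endfacet
  facet normal 0.0000 0.0000 1.0000
    outer loop
      vertex 8.24 5.28 18.10
      vertex 6.28 7.82 18.10
      vertex 3.10 8.24 18.10
    endloop
  endfacet
  facet normal 0.0000 0.0000 1.0000
    outer loop
      vertex 8.24 5.28 18.10
      vertex 3.10 8.24 18.10
      vertex 0.56 6.28 18.10
    endloop
  endfacet
  facet normal 0.0000 0.0000 1.0000
    outer loop
      vertex 8.24 5.28 18.10
      vertex 0.56 6.28 18.10
      vertex 0.14 3.10 18.10
    endloop
  endfacet
  facet normal 0.0000 0.0000 1.0000
    outer loop
      vertex 8.24 5.28 18.10
      vertex 0.14 3.10 18.10
      vertex 2.10 0.56 18.10
    endloop
  endfacet
  facet normal 0.0000 0.0000 1.0000
    outer loop
      vertex 8.24 5.28 18.10
      vertex 2.10 0.56 18.10
      vertex 5.28 0.14 18.10
    endloop
  endfacet
  facet normal 0.0000 0.0000 1.0000
    outer loop
      vertex 8.24 5.28 18.10
      vertex 5.28 0.14 18.10
      vertex 7.82 2.10 18.10
    endloop
  endfacet
  facet normal 0.7917 0.6109 0.0000
    outer loop
      vertex 8.24 5.28 0.00
      vertex 6.28 7.82 0.00
      vertex 6.28 7.82 18.10
    endloop
  endfacet
  facet normal 0.7917 0.6109 0.0000
    outer loop
      vertex 8.24 5.28 0.00
      vertex 6.28 7.82 18.10
      vertex 8.24 5.28 18.10
    endloop
  endfacet
  facet normal 0.1309 0.9914 0.0000
    outer loop
      vertex 6.28 7.82 0.00
      vertex 3.10 8.24 0.00
      vertex 3.10 8.24 18.10
    endloop
  endfacet
  facet normal 0.1309 0.9914 0.0000
    outer loop
      vertex 6.28 7.82 0.00
      vertex 3.10 8.24 18.10
      vertex 6.28 7.82 18.10
    endloop
  endfacet
  facet normal -0.6109 0.7917 0.0000
    outer loop
      vertex 3.10 8.24 0.00
      vertex 0.56 6.28 0.00
      vertex 0.56 6.28 18.10
    endloop
  endfacet
  facet normal -0.6109 0.7917 0.0000
    outer loop
      vertex 3.10 8.24 0.00
      vertex 0.56 6.28 18.10
      vertex 3.10 8.24 18.10
    endloop
  endfacet
  facet normal -0.9914 0.1309 0.0000
    outer loop
      vertex 0.56 6.28 0.00
      vertex 0.14 3.10 0.00
      vertex 0.14 3.10 18.10
    endloop
  endfacet
  facet normal -0.9914 0.1309 0.0000
    outer loop
      vertex 0.56 6.28 0.00
      vertex 0.14 3.10 18.10
      vertex 0.56 6.28 18.10
    endloop
  endfacet
  facet normal -0.7917 -0.6109 0.0000
    outer loop
      vertex 0.14 3.10 0.00
      vertex 2.10 0.56 0.00
      vertex 2.10 0.56 18.10
    endloop
  endfacet
  facet normal -0.7917 -0.6109 0.0000
    outer loop
      vertex 0.14 3.10 0.00
      vertex 2.10 0.56 18.10
      vertex 0.14 3.10 18.10
    endloop
  endfacet
  facet normal -0.1309 -0.9914 0.0000
    outer loop
      vertex 2.10 0.56 0.00
      vertex 5.28 0.14 0.00
      vertex 5.28 0.14 18.10
    endloop
  endfacet
  facet normal -0.1309 -0.9914 0.0000
    outer loop
      vertex 2.10 0.56 0.00
      vertex 5.28 0.14 18.10
      vertex 2.10 0.56 18.10
    endloop
  endfacet
  facet normal 0.6109 -0.7917 0.0000
    outer loop
      vertex 5.28 0.14 0.00
      vertex 7.82 2.10 0.00
      vertex 7.82 2.10 18.10
    endloop
  endfacet
  facet normal 0.6109 -0.7917 0.0000
    outer loop
      vertex 5.28 0.14 0.00
      vertex 7.82 2.10 18.10
      vertex 5.28 0.14 18.10
    endloop
  endfacet
  facet normal 0.9914 -0.1309 0.0000
    outer loop
      vertex 7.82 2.10 0.00
      vertex 8.24 5.28 0.00
      vertex 8.24 5.28 18.10
    endloop
  endfacet
  facet normal 0.9914 -0.1309 0.0000
    outer loop
      vertex 7.82 2.10 0.00
      vertex 8.24 5.28 18.10
      vertex 7.82 2.10 18.10
    endloop
  endfacet
endsolid part

The G0 Z moves step by Δz≈6.03 mm. Every layer's G1 loop is the same polygon, so the solid is a straight extrusion of it from z=0 to z≈18.1. Closing with flat bottom and top caps and triangulating gives 28 facets — a regular 8-sided prism (a cylinder approximated with 8 flat sides), circumscribed radius ≈ 4.19 mm, height ≈ 18.1 mm.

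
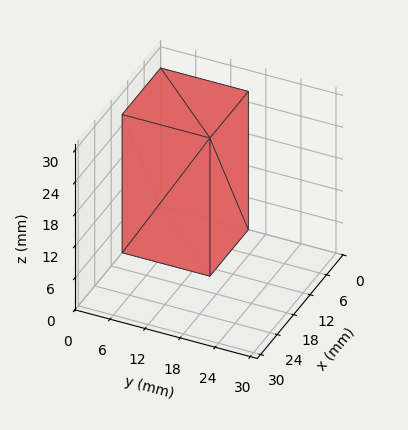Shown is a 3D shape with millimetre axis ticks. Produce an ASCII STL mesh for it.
Reading the render: the shape is a rectangular box, roughly 14 × 15 mm footprint and 26 mm tall (dimensions read to the nearest mm from the axis ticks). For the STL, each face is triangulated and given an outward normal.

solid part
  facet normal 0.0000 0.0000 -1.0000
    outer loop
      vertex 14.000 15.000 0.000
      vertex 14.000 0.000 0.000
      vertex 0.000 0.000 0.000
    endloop
  endfacet
  facet normal 0.0000 0.0000 -1.0000
    outer loop
      vertex 0.000 15.000 0.000
      vertex 14.000 15.000 0.000
      vertex 0.000 0.000 0.000
    endloop
  endfacet
  facet normal 0.0000 0.0000 1.0000
    outer loop
      vertex 0.000 0.000 26.000
      vertex 14.000 0.000 26.000
      vertex 14.000 15.000 26.000
    endloop
  endfacet
  facet normal 0.0000 0.0000 1.0000
    outer loop
      vertex 0.000 0.000 26.000
      vertex 14.000 15.000 26.000
      vertex 0.000 15.000 26.000
    endloop
  endfacet
  facet normal 0.0000 -1.0000 0.0000
    outer loop
      vertex 0.000 0.000 0.000
      vertex 14.000 0.000 0.000
      vertex 14.000 0.000 26.000
    endloop
  endfacet
  facet normal 0.0000 -1.0000 0.0000
    outer loop
      vertex 0.000 0.000 0.000
      vertex 14.000 0.000 26.000
      vertex 0.000 0.000 26.000
    endloop
  endfacet
  facet normal 0.0000 1.0000 0.0000
    outer loop
      vertex 14.000 15.000 26.000
      vertex 14.000 15.000 0.000
      vertex 0.000 15.000 0.000
    endloop
  endfacet
  facet normal 0.0000 1.0000 0.0000
    outer loop
      vertex 0.000 15.000 26.000
      vertex 14.000 15.000 26.000
      vertex 0.000 15.000 0.000
    endloop
  endfacet
  facet normal -1.0000 0.0000 0.0000
    outer loop
      vertex 0.000 15.000 26.000
      vertex 0.000 15.000 0.000
      vertex 0.000 0.000 0.000
    endloop
  endfacet
  facet normal -1.0000 0.0000 0.0000
    outer loop
      vertex 0.000 0.000 26.000
      vertex 0.000 15.000 26.000
      vertex 0.000 0.000 0.000
    endloop
  endfacet
  facet normal 1.0000 0.0000 0.0000
    outer loop
      vertex 14.000 0.000 0.000
      vertex 14.000 15.000 0.000
      vertex 14.000 15.000 26.000
    endloop
  endfacet
  facet normal 1.0000 0.0000 0.0000
    outer loop
      vertex 14.000 0.000 0.000
      vertex 14.000 15.000 26.000
      vertex 14.000 0.000 26.000
    endloop
  endfacet
endsolid part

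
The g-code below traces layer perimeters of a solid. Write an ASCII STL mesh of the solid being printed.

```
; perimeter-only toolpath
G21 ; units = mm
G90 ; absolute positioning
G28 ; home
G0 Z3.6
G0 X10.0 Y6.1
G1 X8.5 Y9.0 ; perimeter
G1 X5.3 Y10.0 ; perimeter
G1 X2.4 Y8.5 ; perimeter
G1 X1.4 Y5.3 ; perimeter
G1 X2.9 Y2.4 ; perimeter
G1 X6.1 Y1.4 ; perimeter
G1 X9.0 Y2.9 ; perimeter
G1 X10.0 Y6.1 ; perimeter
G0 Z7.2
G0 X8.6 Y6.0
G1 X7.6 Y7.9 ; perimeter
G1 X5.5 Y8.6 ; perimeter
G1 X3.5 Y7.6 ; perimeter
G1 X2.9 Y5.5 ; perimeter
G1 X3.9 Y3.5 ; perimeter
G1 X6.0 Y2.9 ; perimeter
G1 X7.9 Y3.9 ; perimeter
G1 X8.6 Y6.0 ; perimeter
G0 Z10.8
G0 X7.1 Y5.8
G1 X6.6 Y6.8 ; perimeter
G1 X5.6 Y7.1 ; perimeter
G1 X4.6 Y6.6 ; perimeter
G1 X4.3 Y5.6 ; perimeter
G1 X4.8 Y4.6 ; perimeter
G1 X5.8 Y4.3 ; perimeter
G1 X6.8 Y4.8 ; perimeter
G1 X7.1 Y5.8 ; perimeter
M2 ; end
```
solid part
  facet normal 0.0000 0.0000 -1.0000
    outer loop
      vertex 5.2 11.4 0.0
      vertex 9.4 10.1 0.0
      vertex 11.4 6.2 0.0
    endloop
  endfacet
  facet normal 0.0000 0.0000 -1.0000
    outer loop
      vertex 1.3 9.4 0.0
      vertex 5.2 11.4 0.0
      vertex 11.4 6.2 0.0
    endloop
  endfacet
  facet normal 0.0000 0.0000 -1.0000
    outer loop
      vertex 0.0 5.2 0.0
      vertex 1.3 9.4 0.0
      vertex 11.4 6.2 0.0
    endloop
  endfacet
  facet normal 0.0000 0.0000 -1.0000
    outer loop
      vertex 2.0 1.3 0.0
      vertex 0.0 5.2 0.0
      vertex 11.4 6.2 0.0
    endloop
  endfacet
  facet normal 0.0000 0.0000 -1.0000
    outer loop
      vertex 6.2 0.0 0.0
      vertex 2.0 1.3 0.0
      vertex 11.4 6.2 0.0
    endloop
  endfacet
  facet normal 0.0000 0.0000 -1.0000
    outer loop
      vertex 10.1 2.0 0.0
      vertex 6.2 0.0 0.0
      vertex 11.4 6.2 0.0
    endloop
  endfacet
  facet normal 0.8351 0.4282 0.3454
    outer loop
      vertex 11.4 6.2 0.0
      vertex 9.4 10.1 0.0
      vertex 5.7 5.7 14.4
    endloop
  endfacet
  facet normal 0.2775 0.8965 0.3452
    outer loop
      vertex 9.4 10.1 0.0
      vertex 5.2 11.4 0.0
      vertex 5.7 5.7 14.4
    endloop
  endfacet
  facet normal -0.4282 0.8351 0.3454
    outer loop
      vertex 5.2 11.4 0.0
      vertex 1.3 9.4 0.0
      vertex 5.7 5.7 14.4
    endloop
  endfacet
  facet normal -0.8965 0.2775 0.3452
    outer loop
      vertex 1.3 9.4 0.0
      vertex 0.0 5.2 0.0
      vertex 5.7 5.7 14.4
    endloop
  endfacet
  facet normal -0.8351 -0.4282 0.3454
    outer loop
      vertex 0.0 5.2 0.0
      vertex 2.0 1.3 0.0
      vertex 5.7 5.7 14.4
    endloop
  endfacet
  facet normal -0.2775 -0.8965 0.3452
    outer loop
      vertex 2.0 1.3 0.0
      vertex 6.2 0.0 0.0
      vertex 5.7 5.7 14.4
    endloop
  endfacet
  facet normal 0.4282 -0.8351 0.3454
    outer loop
      vertex 6.2 0.0 0.0
      vertex 10.1 2.0 0.0
      vertex 5.7 5.7 14.4
    endloop
  endfacet
  facet normal 0.8965 -0.2775 0.3452
    outer loop
      vertex 10.1 2.0 0.0
      vertex 11.4 6.2 0.0
      vertex 5.7 5.7 14.4
    endloop
  endfacet
endsolid part

The G0 Z moves step by Δz≈3.6 mm. The G1 loops shrink linearly with z, so the solid tapers from its base footprint up to z≈14.4. Closing with a flat bottom cap and the tapered top and triangulating gives 14 facets — a regular 8-sided pyramid, base circumscribed radius ≈ 5.7 mm, apex at z ≈ 14.4 mm.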